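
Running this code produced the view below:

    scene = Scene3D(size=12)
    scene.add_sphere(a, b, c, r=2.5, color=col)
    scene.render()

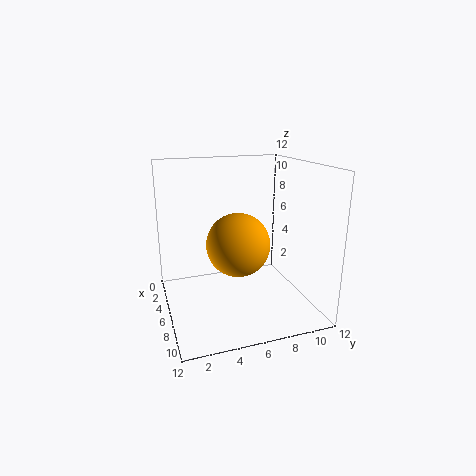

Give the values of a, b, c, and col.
a = 7.5
b = 5.5
c = 6
col = 'orange'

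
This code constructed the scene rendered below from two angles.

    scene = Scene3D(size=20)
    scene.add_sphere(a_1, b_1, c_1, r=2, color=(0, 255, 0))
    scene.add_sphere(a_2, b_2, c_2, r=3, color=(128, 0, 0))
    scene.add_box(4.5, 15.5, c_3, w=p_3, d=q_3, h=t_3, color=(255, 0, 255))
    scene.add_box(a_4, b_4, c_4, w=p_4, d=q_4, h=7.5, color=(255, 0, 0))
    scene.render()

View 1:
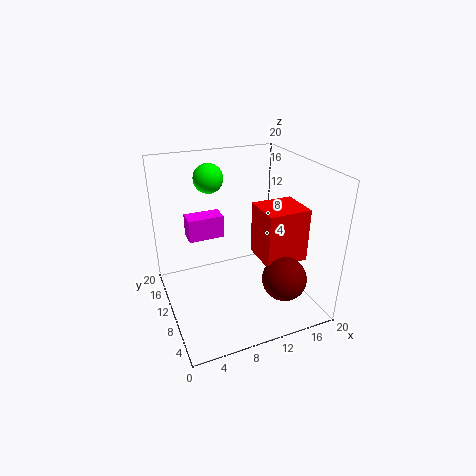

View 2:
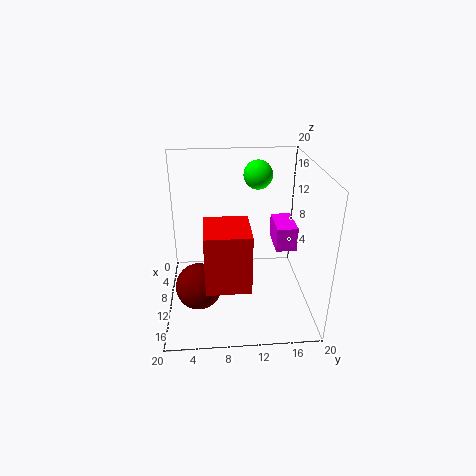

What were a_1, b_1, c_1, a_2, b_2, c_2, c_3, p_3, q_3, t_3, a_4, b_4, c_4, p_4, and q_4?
a_1 = 7
b_1 = 13
c_1 = 18
a_2 = 14.5
b_2 = 4.5
c_2 = 5.5
c_3 = 7.5
p_3 = 5.5
q_3 = 3
t_3 = 3.5
a_4 = 12.5
b_4 = 5.5
c_4 = 7
p_4 = 6
q_4 = 5.5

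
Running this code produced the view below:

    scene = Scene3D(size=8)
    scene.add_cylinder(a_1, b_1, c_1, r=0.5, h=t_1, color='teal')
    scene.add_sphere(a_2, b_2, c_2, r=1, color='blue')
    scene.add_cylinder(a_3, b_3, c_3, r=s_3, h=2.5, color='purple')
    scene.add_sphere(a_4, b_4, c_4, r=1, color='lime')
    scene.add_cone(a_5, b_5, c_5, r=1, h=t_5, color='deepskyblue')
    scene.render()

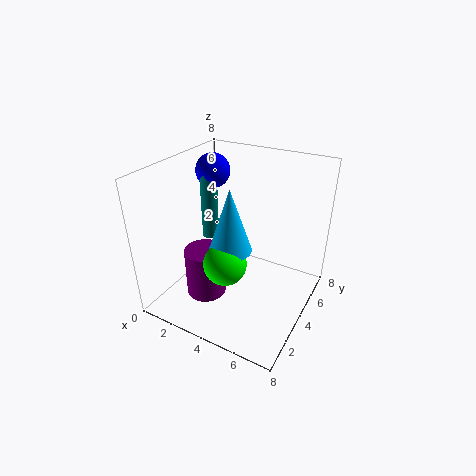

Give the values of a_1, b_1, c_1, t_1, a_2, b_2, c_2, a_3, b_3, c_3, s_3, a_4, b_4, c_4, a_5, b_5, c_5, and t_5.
a_1 = 1.5
b_1 = 5
c_1 = 3
t_1 = 4
a_2 = 1.5
b_2 = 5.5
c_2 = 7
a_3 = 3.5
b_3 = 1.5
c_3 = 2
s_3 = 1
a_4 = 5
b_4 = 1
c_4 = 4.5
a_5 = 5
b_5 = 1.5
c_5 = 5
t_5 = 3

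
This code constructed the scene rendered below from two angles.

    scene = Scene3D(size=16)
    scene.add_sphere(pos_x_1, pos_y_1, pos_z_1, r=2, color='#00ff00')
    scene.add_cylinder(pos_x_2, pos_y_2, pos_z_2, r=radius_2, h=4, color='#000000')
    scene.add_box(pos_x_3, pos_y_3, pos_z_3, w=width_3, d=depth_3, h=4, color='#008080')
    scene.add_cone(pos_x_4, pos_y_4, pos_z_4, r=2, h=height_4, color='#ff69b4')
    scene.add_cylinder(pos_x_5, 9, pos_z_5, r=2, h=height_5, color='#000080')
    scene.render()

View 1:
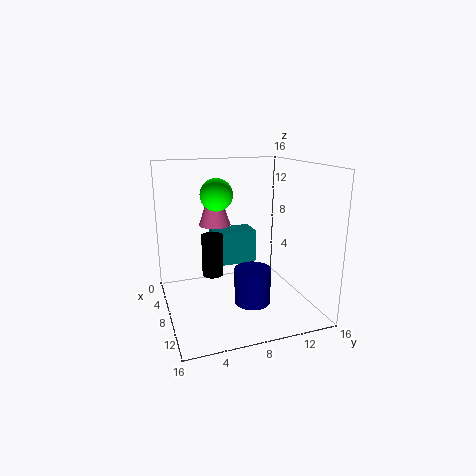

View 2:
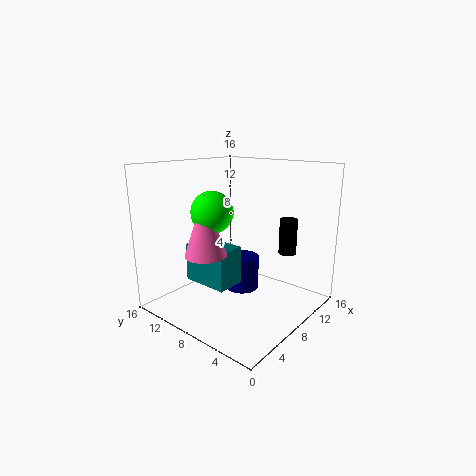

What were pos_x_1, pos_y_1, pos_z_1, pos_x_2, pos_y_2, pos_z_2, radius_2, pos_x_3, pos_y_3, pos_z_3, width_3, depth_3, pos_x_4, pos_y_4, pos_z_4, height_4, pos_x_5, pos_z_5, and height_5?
pos_x_1 = 3, pos_y_1 = 7, pos_z_1 = 12, pos_x_2 = 12, pos_y_2 = 4, pos_z_2 = 6, radius_2 = 1, pos_x_3 = 3, pos_y_3 = 6, pos_z_3 = 4, width_3 = 3, depth_3 = 5, pos_x_4 = 2, pos_y_4 = 7, pos_z_4 = 8, height_4 = 6, pos_x_5 = 10, pos_z_5 = 1, height_5 = 4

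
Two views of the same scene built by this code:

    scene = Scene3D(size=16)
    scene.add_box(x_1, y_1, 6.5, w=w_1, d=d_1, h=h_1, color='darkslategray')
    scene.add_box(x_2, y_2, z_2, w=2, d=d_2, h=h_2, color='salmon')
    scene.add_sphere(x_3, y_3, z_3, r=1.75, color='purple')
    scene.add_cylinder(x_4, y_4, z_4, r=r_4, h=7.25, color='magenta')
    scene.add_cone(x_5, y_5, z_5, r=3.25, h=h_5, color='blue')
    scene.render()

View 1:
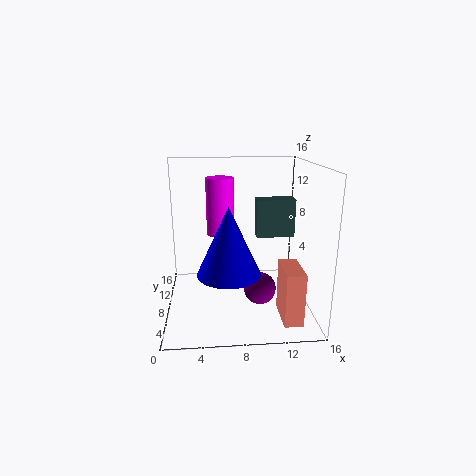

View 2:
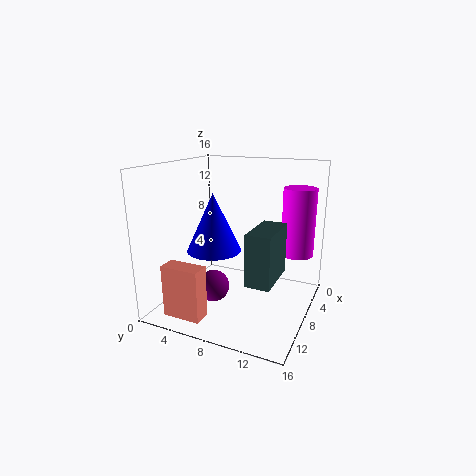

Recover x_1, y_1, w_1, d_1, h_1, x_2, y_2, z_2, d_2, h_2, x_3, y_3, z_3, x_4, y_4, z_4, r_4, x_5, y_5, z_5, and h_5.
x_1 = 10.75; y_1 = 12; w_1 = 4.75; d_1 = 2.25; h_1 = 4.75; x_2 = 12.25; y_2 = 2; z_2 = 0.25; d_2 = 4.25; h_2 = 5.75; x_3 = 10.25; y_3 = 6; z_3 = 2.75; x_4 = 6.25; y_4 = 14.25; z_4 = 6.5; r_4 = 1.75; x_5 = 6.75; y_5 = 4.25; z_5 = 5.5; h_5 = 7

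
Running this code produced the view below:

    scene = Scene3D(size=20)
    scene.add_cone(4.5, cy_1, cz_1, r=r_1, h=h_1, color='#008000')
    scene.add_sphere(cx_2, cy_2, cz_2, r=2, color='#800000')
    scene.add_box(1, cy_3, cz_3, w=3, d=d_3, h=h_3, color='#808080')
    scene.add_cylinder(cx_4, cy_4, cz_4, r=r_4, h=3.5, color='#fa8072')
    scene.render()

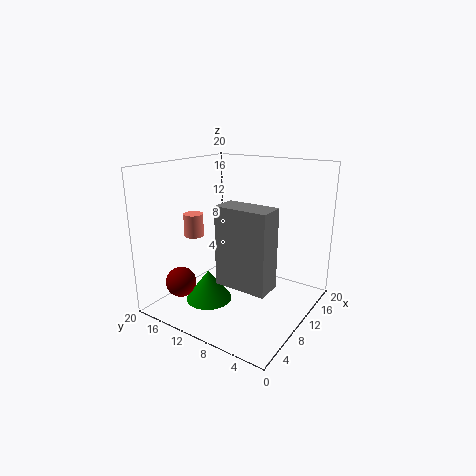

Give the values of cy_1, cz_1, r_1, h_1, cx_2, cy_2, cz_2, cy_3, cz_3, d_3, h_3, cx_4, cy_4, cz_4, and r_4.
cy_1 = 11, cz_1 = 3, r_1 = 3, h_1 = 4, cx_2 = 3, cy_2 = 14.5, cz_2 = 5, cy_3 = 1, cz_3 = 8, d_3 = 6, h_3 = 9, cx_4 = 10.5, cy_4 = 18.5, cz_4 = 8.5, r_4 = 1.5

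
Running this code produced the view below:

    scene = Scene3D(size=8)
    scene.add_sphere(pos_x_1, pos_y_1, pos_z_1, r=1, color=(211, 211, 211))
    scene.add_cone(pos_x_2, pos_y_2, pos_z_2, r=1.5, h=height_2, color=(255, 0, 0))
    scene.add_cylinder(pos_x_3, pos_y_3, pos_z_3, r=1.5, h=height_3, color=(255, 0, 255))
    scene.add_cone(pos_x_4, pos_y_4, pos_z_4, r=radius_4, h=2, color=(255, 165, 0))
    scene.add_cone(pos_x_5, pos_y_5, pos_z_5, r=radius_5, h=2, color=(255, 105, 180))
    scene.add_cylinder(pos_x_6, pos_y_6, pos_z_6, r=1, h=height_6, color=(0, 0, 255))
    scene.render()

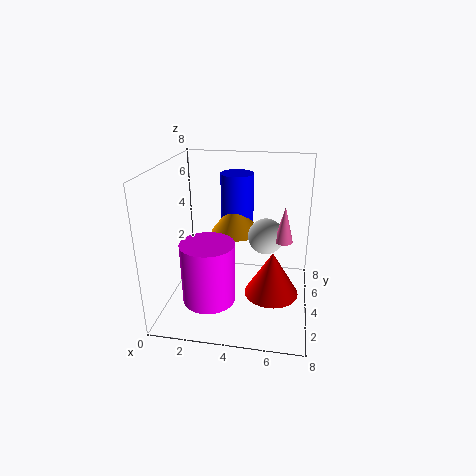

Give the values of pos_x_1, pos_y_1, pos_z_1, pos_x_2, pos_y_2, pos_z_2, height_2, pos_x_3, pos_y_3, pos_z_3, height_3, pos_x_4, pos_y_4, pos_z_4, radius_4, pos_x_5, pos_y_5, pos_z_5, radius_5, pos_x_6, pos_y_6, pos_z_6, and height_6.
pos_x_1 = 5.5, pos_y_1 = 4.5, pos_z_1 = 4, pos_x_2 = 6, pos_y_2 = 3.5, pos_z_2 = 1, height_2 = 2.5, pos_x_3 = 2.5, pos_y_3 = 3, pos_z_3 = 0.5, height_3 = 3.5, pos_x_4 = 3.5, pos_y_4 = 6, pos_z_4 = 3.5, radius_4 = 1.5, pos_x_5 = 6.5, pos_y_5 = 4, pos_z_5 = 4, radius_5 = 0.5, pos_x_6 = 3.5, pos_y_6 = 6.5, pos_z_6 = 3.5, height_6 = 3.5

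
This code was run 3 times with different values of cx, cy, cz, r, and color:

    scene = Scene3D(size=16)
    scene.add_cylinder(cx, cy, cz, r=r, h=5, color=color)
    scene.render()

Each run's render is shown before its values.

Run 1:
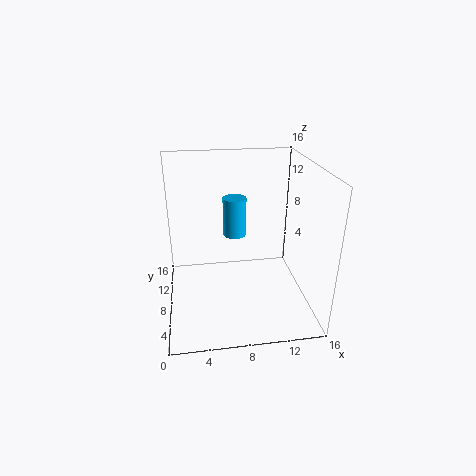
cx = 8.5, cy = 14, cz = 5.5, r = 1.5, color = 'deepskyblue'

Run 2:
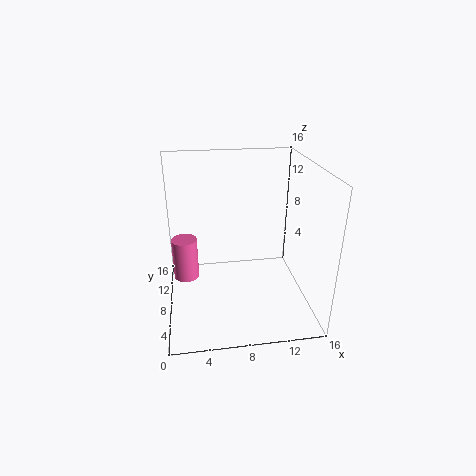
cx = 2, cy = 10.5, cz = 2, r = 1.5, color = 'hotpink'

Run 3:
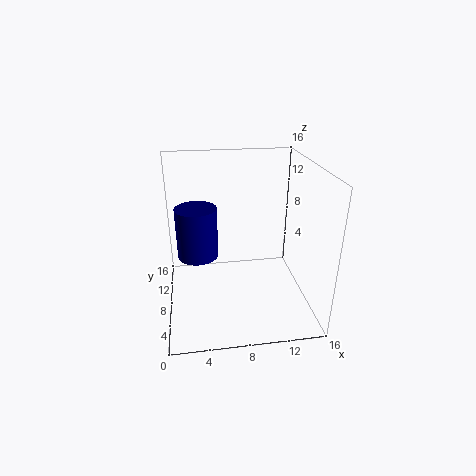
cx = 3.5, cy = 5, cz = 8, r = 2, color = 'navy'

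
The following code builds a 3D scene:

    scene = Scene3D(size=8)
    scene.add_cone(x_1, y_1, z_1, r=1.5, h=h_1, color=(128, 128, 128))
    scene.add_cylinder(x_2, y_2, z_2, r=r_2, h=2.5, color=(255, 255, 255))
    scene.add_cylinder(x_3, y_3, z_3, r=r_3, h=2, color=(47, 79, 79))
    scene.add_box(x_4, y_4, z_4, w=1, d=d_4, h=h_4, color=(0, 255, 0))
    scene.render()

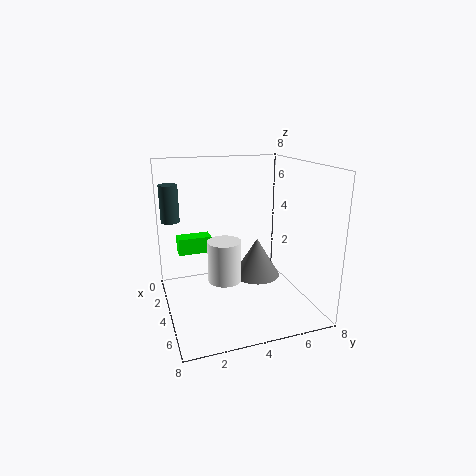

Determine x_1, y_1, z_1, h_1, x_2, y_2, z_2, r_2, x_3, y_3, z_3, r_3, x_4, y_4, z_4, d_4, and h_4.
x_1 = 2, y_1 = 6, z_1 = 0.5, h_1 = 2.5, x_2 = 3, y_2 = 3.5, z_2 = 1, r_2 = 1, x_3 = 3, y_3 = 0.5, z_3 = 5, r_3 = 0.5, x_4 = 1, y_4 = 1, z_4 = 2.5, d_4 = 2, h_4 = 1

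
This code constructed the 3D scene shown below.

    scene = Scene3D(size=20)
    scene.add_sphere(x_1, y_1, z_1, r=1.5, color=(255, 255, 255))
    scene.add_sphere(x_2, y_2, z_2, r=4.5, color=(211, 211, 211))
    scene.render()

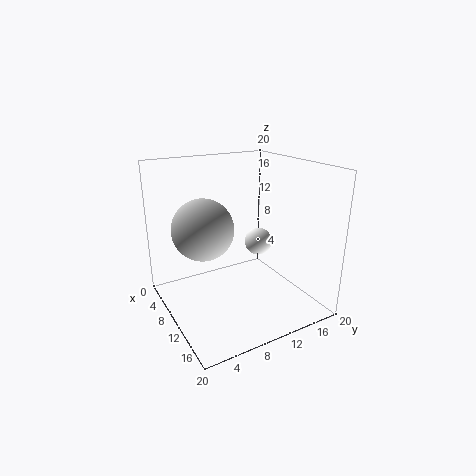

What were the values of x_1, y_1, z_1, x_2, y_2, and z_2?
x_1 = 18
y_1 = 8
z_1 = 13
x_2 = 6
y_2 = 6.5
z_2 = 10.5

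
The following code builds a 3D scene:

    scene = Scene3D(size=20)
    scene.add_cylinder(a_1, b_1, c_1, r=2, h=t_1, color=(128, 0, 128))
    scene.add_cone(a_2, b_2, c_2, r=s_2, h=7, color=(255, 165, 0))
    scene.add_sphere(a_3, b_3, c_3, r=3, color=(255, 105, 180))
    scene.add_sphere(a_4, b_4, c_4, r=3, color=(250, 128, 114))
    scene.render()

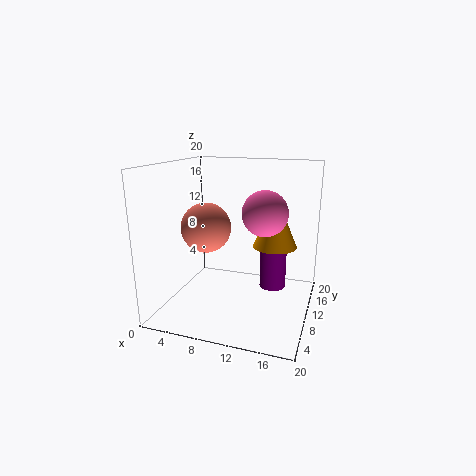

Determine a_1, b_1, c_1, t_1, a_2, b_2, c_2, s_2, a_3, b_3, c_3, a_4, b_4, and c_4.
a_1 = 14, b_1 = 15, c_1 = 1, t_1 = 10, a_2 = 15, b_2 = 11, c_2 = 9, s_2 = 3, a_3 = 14, b_3 = 9, c_3 = 14, a_4 = 8, b_4 = 4, c_4 = 13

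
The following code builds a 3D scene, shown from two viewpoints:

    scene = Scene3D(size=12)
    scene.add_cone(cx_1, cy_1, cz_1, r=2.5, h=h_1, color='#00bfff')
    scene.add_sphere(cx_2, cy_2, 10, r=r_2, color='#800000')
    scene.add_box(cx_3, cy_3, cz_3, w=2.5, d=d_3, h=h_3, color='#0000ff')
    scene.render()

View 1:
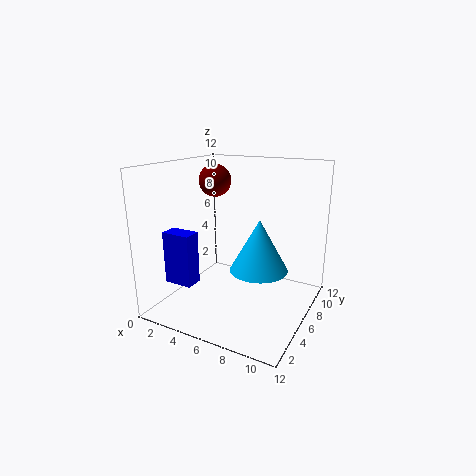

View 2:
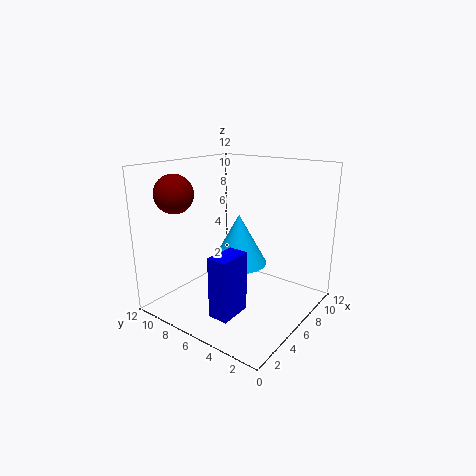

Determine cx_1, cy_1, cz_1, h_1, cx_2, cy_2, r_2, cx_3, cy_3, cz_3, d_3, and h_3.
cx_1 = 7.5, cy_1 = 7, cz_1 = 3, h_1 = 4.5, cx_2 = 2, cy_2 = 9, r_2 = 1.5, cx_3 = 0.5, cy_3 = 3, cz_3 = 2, d_3 = 1.5, h_3 = 4.5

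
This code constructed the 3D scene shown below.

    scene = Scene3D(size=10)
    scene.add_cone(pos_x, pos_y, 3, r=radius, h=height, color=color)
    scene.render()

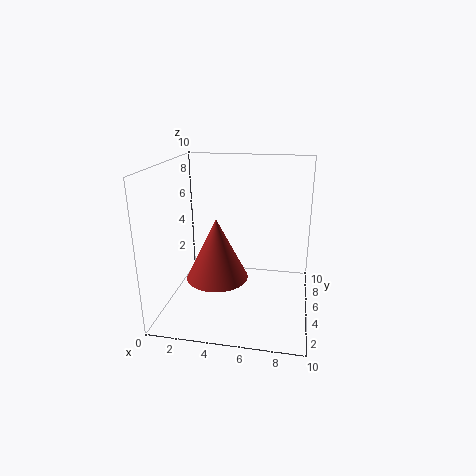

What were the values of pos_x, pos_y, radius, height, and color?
pos_x = 4; pos_y = 3; radius = 2; height = 4; color = 'brown'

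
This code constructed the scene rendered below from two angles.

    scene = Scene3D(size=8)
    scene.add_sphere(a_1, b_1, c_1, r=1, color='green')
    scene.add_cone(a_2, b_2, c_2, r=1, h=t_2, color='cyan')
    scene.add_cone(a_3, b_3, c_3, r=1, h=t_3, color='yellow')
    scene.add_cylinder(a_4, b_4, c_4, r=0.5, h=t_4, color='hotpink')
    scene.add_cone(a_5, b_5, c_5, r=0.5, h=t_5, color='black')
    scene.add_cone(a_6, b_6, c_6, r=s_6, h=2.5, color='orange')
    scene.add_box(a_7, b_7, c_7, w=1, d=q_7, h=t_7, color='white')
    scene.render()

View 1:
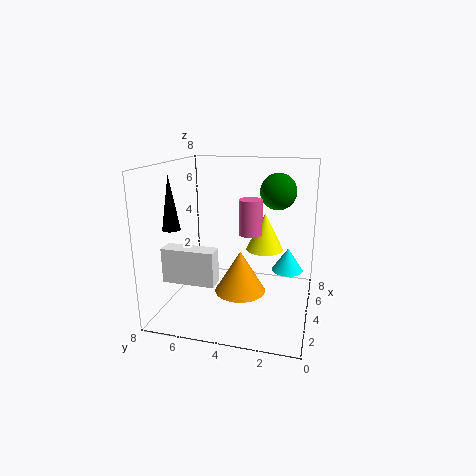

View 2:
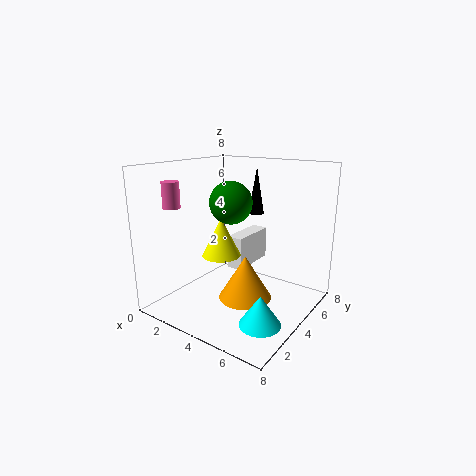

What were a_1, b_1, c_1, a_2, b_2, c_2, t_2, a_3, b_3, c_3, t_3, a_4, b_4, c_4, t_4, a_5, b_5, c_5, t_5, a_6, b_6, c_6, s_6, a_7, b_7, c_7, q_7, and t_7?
a_1 = 5
b_1 = 2
c_1 = 6.5
a_2 = 7
b_2 = 1.5
c_2 = 1
t_2 = 1.5
a_3 = 4
b_3 = 2.5
c_3 = 3.5
t_3 = 2
a_4 = 0.5
b_4 = 2.5
c_4 = 5.5
t_4 = 1.5
a_5 = 3
b_5 = 7.5
c_5 = 4.5
t_5 = 3
a_6 = 4.5
b_6 = 4
c_6 = 0.5
s_6 = 1.5
a_7 = 2.5
b_7 = 5
c_7 = 1.5
q_7 = 3
t_7 = 2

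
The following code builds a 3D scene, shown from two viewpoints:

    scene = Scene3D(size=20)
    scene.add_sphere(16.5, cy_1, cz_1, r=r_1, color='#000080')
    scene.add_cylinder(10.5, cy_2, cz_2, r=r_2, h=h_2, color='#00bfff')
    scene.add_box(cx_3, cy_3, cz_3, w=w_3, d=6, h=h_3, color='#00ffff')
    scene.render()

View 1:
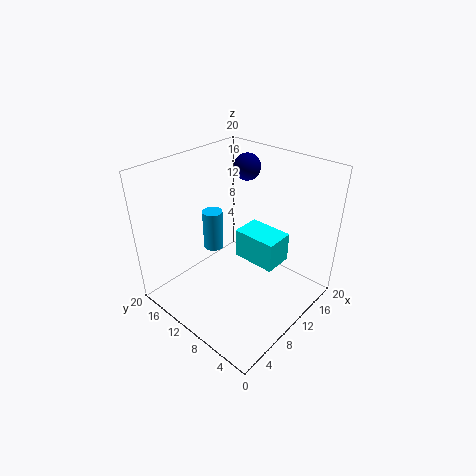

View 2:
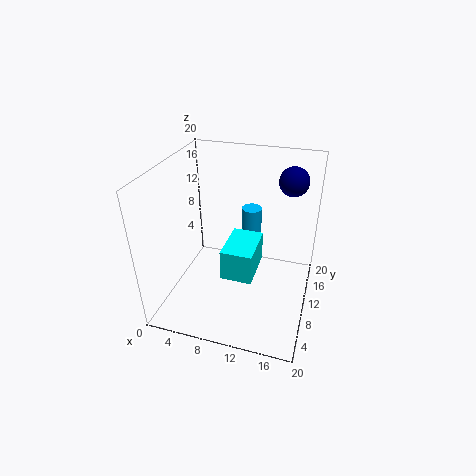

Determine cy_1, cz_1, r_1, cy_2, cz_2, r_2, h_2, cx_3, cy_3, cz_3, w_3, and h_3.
cy_1 = 14
cz_1 = 17.5
r_1 = 2
cy_2 = 15.5
cz_2 = 6
r_2 = 1.5
h_2 = 6
cx_3 = 9.5
cy_3 = 4
cz_3 = 7.5
w_3 = 4
h_3 = 4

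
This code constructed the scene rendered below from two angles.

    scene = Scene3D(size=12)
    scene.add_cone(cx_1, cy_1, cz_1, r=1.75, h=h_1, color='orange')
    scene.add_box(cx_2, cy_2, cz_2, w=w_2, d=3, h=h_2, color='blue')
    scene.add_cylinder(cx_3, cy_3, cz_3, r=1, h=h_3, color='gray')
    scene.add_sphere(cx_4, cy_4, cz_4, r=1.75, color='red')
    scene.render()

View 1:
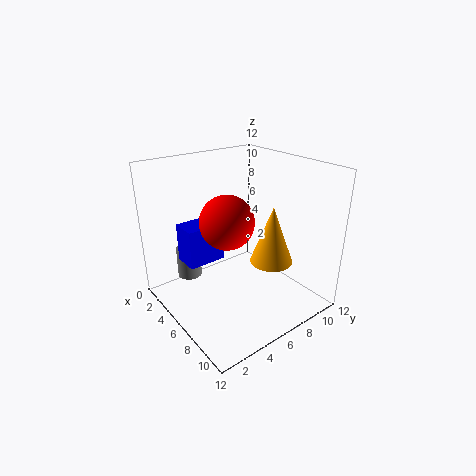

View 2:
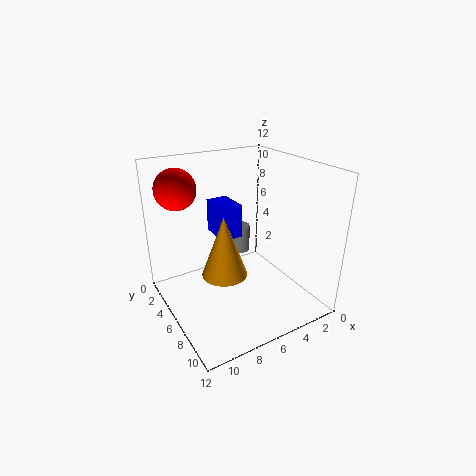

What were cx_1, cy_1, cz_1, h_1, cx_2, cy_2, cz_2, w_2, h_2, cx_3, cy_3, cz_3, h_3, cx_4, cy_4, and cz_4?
cx_1 = 8.25; cy_1 = 7.75; cz_1 = 4.25; h_1 = 4.75; cx_2 = 4.5; cy_2 = 1.25; cz_2 = 5; w_2 = 2; h_2 = 3; cx_3 = 3.75; cy_3 = 2.5; cz_3 = 2.75; h_3 = 2.5; cx_4 = 9.75; cy_4 = 2.25; cz_4 = 9.75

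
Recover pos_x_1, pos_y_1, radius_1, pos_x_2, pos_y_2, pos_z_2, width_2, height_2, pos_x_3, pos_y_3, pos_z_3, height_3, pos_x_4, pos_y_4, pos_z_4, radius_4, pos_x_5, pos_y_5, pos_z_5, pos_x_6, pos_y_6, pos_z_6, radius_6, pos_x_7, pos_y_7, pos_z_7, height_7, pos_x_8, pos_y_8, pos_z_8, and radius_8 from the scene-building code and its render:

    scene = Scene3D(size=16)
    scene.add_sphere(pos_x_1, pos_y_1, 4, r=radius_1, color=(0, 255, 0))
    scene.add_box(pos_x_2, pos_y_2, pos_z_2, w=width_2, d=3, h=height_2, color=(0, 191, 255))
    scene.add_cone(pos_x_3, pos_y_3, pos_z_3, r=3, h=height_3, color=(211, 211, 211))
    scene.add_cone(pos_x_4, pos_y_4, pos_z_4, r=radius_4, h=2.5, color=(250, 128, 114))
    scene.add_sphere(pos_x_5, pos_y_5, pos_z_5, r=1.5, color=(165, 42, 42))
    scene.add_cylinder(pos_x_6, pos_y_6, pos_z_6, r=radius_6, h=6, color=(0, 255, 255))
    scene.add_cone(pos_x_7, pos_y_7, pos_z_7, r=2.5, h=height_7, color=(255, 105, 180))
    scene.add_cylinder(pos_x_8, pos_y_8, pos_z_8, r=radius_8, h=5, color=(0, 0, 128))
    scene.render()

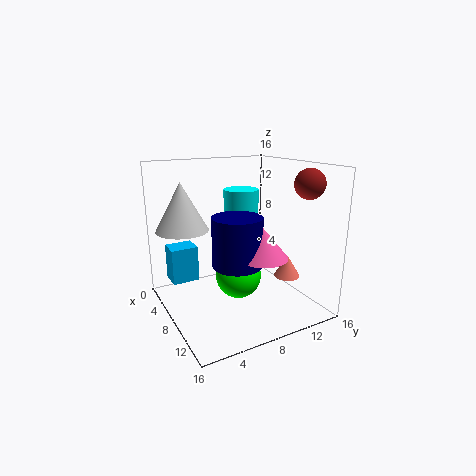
pos_x_1 = 9
pos_y_1 = 7.5
radius_1 = 2.5
pos_x_2 = 3.5
pos_y_2 = 1
pos_z_2 = 3
width_2 = 2.5
height_2 = 4
pos_x_3 = 4
pos_y_3 = 3
pos_z_3 = 8.5
height_3 = 5.5
pos_x_4 = 10
pos_y_4 = 13.5
pos_z_4 = 3
radius_4 = 1.5
pos_x_5 = 14
pos_y_5 = 12.5
pos_z_5 = 14.5
pos_x_6 = 6
pos_y_6 = 9.5
pos_z_6 = 7
radius_6 = 2
pos_x_7 = 13
pos_y_7 = 8
pos_z_7 = 7.5
height_7 = 3
pos_x_8 = 11.5
pos_y_8 = 6
pos_z_8 = 6.5
radius_8 = 2.5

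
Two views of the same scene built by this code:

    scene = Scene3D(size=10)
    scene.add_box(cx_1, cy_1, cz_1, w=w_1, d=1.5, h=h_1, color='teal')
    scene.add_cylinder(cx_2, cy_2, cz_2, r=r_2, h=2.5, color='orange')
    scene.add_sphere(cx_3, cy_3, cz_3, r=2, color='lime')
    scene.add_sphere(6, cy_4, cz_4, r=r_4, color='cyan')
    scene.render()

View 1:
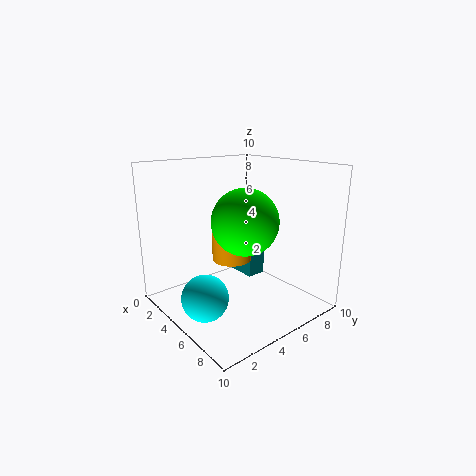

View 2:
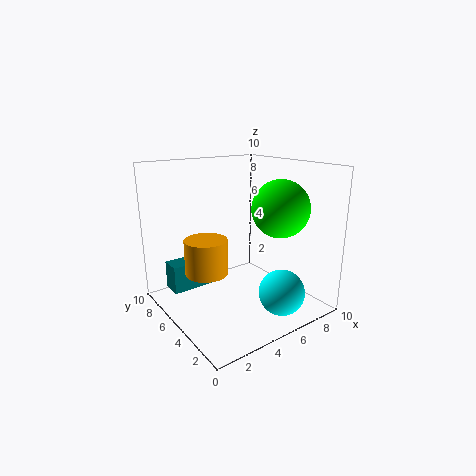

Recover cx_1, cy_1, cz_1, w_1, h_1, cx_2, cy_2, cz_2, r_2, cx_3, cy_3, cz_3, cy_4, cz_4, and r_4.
cx_1 = 1; cy_1 = 7; cz_1 = 1; w_1 = 3; h_1 = 2; cx_2 = 3; cy_2 = 6; cz_2 = 2.5; r_2 = 1.5; cx_3 = 7.5; cy_3 = 3.5; cz_3 = 7; cy_4 = 1.5; cz_4 = 2; r_4 = 1.5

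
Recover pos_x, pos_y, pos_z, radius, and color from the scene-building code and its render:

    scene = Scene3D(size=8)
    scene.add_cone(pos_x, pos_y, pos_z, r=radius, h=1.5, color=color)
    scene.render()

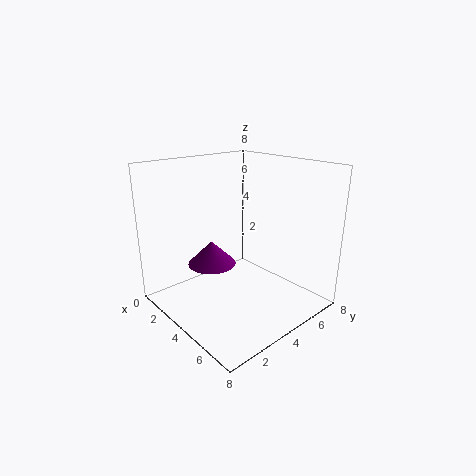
pos_x = 1.5
pos_y = 4
pos_z = 1.5
radius = 1.5
color = 'purple'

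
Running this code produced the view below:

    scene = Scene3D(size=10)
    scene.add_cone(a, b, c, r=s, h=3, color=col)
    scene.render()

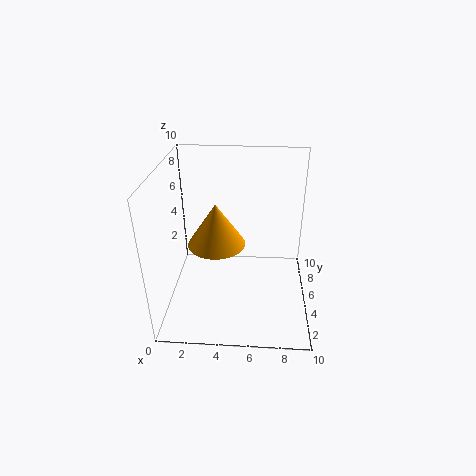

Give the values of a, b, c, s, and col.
a = 3.5; b = 5; c = 4.5; s = 2; col = 'orange'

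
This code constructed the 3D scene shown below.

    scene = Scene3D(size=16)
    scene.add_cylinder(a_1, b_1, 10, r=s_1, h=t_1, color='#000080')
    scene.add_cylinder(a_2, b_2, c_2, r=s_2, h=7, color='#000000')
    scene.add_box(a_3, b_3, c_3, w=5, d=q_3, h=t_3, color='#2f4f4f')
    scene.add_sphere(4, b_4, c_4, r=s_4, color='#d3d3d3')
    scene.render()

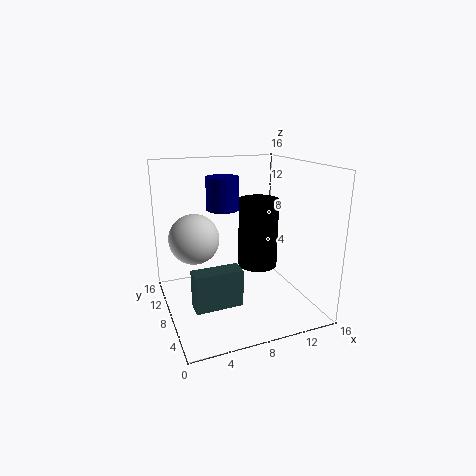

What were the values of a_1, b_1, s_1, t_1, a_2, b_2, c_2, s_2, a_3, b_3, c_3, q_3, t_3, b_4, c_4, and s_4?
a_1 = 8; b_1 = 13; s_1 = 2; t_1 = 4; a_2 = 9; b_2 = 5; c_2 = 6; s_2 = 2; a_3 = 2; b_3 = 4; c_3 = 2; q_3 = 2; t_3 = 4; b_4 = 12; c_4 = 7; s_4 = 3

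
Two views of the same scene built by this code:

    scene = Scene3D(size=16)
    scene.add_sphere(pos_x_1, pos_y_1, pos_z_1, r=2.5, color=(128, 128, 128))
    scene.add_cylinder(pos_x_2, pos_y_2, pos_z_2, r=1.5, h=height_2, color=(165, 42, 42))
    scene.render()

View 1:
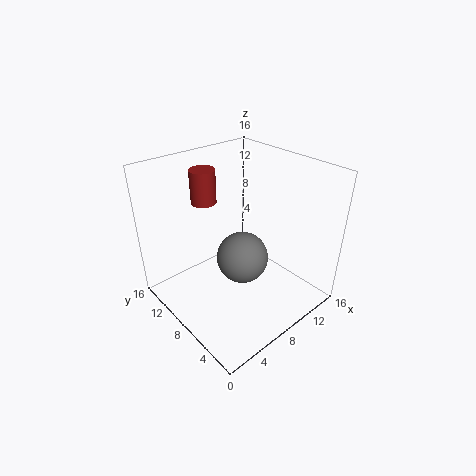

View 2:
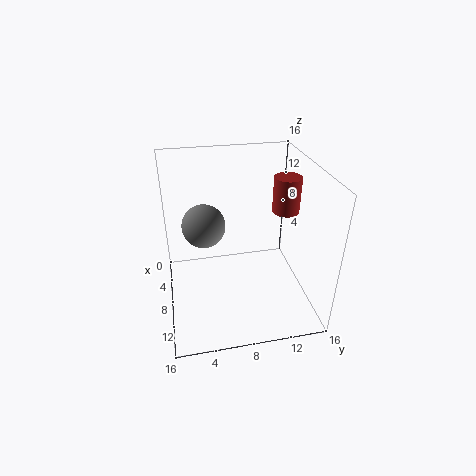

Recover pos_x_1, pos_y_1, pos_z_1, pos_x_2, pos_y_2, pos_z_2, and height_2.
pos_x_1 = 5.5
pos_y_1 = 4.5
pos_z_1 = 8.5
pos_x_2 = 7.5
pos_y_2 = 13.5
pos_z_2 = 10.5
height_2 = 4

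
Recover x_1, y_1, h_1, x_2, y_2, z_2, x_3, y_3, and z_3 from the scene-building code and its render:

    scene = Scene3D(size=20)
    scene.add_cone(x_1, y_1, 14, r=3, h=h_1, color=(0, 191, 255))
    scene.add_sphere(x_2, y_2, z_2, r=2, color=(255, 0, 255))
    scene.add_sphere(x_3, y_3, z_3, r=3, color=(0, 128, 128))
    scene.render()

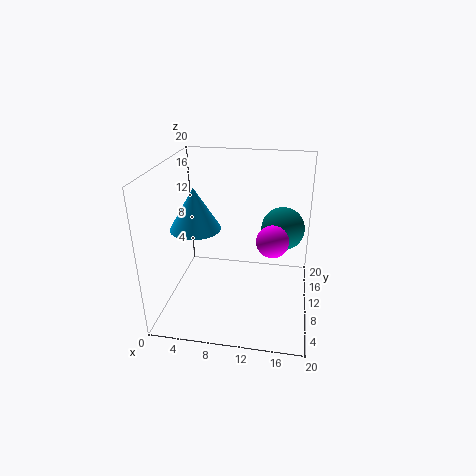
x_1 = 6, y_1 = 4, h_1 = 5, x_2 = 15, y_2 = 6, z_2 = 12, x_3 = 16, y_3 = 12, z_3 = 11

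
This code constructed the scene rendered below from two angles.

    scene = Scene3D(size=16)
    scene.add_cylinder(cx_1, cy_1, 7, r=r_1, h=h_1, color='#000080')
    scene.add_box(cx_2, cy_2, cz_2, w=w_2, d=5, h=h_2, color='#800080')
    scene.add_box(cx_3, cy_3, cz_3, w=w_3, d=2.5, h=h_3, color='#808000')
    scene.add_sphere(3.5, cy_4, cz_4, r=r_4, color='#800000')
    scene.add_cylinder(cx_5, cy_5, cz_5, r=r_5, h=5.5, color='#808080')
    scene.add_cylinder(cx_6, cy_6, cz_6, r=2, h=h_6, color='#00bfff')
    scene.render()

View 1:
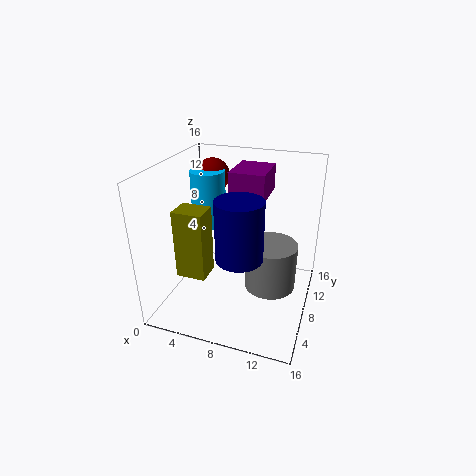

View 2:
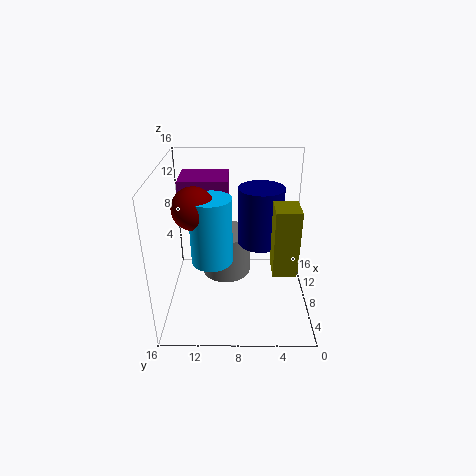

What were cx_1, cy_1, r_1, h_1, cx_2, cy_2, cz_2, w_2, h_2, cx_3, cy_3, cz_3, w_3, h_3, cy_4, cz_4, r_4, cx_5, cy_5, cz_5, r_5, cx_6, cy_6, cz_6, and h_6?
cx_1 = 9, cy_1 = 5.5, r_1 = 2.5, h_1 = 6.5, cx_2 = 6.5, cy_2 = 9, cz_2 = 12, w_2 = 4, h_2 = 3, cx_3 = 3.5, cy_3 = 2, cz_3 = 6, w_3 = 3, h_3 = 7, cy_4 = 12, cz_4 = 13.5, r_4 = 2, cx_5 = 11.5, cy_5 = 9.5, cz_5 = 1.5, r_5 = 3, cx_6 = 3.5, cy_6 = 10.5, cz_6 = 8, h_6 = 6.5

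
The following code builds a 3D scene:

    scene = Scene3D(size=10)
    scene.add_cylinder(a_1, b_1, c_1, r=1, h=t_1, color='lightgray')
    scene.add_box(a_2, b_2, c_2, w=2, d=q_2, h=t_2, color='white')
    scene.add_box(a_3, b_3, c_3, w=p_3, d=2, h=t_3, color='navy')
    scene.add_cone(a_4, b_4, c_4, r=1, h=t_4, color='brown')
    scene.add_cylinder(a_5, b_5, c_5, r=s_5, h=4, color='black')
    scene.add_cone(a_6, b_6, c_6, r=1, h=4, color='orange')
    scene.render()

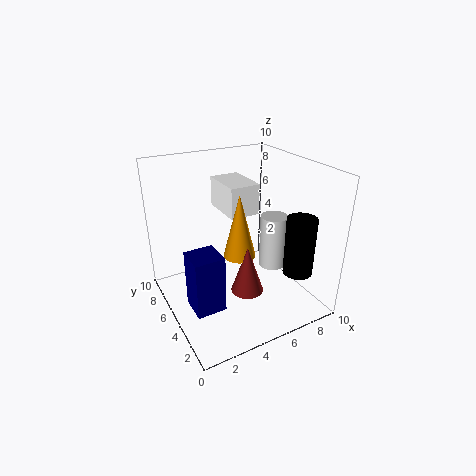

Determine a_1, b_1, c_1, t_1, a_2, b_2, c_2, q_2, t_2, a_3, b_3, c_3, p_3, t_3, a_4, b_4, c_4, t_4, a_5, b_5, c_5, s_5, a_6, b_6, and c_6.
a_1 = 8, b_1 = 5, c_1 = 2, t_1 = 4, a_2 = 4, b_2 = 4, c_2 = 7, q_2 = 3, t_2 = 2, a_3 = 1, b_3 = 3, c_3 = 1, p_3 = 2, t_3 = 4, a_4 = 4, b_4 = 2, c_4 = 3, t_4 = 3, a_5 = 8, b_5 = 2, c_5 = 3, s_5 = 1, a_6 = 4, b_6 = 3, c_6 = 5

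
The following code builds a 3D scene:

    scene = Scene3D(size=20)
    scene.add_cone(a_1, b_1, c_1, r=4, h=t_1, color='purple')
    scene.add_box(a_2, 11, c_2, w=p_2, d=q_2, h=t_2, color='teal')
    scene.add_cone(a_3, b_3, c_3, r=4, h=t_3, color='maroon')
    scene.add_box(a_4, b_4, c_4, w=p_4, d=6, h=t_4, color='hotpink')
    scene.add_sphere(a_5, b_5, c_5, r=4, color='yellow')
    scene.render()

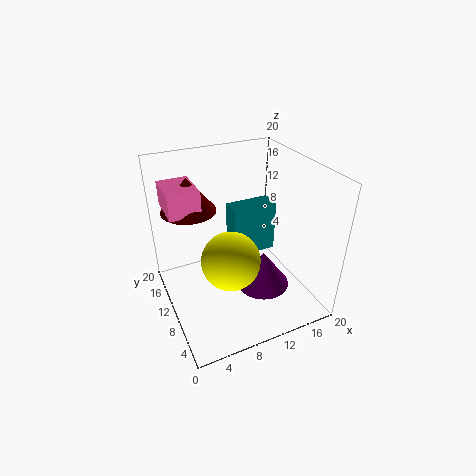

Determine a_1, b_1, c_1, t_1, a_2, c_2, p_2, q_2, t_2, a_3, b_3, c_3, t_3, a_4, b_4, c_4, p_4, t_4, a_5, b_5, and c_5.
a_1 = 14, b_1 = 9.5, c_1 = 1, t_1 = 5.5, a_2 = 10, c_2 = 6, p_2 = 6.5, q_2 = 3, t_2 = 7.5, a_3 = 5, b_3 = 16, c_3 = 12.5, t_3 = 5, a_4 = 1.5, b_4 = 13, c_4 = 13, p_4 = 4.5, t_4 = 3.5, a_5 = 8, b_5 = 8, c_5 = 8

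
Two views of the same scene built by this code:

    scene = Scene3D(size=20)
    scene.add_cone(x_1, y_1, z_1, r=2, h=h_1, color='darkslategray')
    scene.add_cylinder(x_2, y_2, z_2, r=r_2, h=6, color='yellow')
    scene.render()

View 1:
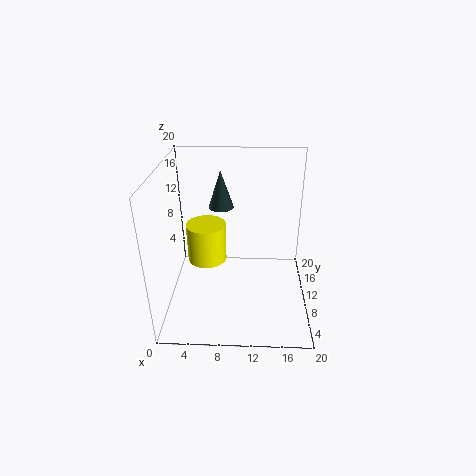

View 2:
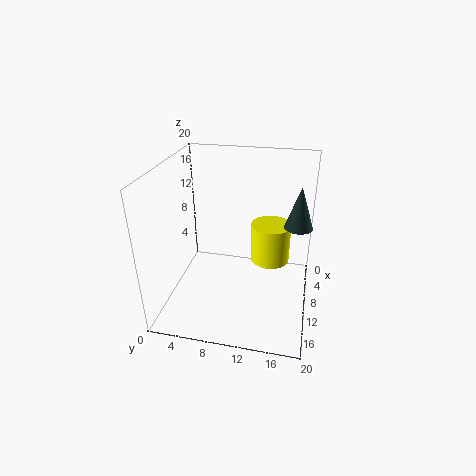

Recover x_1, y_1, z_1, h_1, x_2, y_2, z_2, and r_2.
x_1 = 7
y_1 = 18
z_1 = 11
h_1 = 6
x_2 = 5
y_2 = 14
z_2 = 4
r_2 = 3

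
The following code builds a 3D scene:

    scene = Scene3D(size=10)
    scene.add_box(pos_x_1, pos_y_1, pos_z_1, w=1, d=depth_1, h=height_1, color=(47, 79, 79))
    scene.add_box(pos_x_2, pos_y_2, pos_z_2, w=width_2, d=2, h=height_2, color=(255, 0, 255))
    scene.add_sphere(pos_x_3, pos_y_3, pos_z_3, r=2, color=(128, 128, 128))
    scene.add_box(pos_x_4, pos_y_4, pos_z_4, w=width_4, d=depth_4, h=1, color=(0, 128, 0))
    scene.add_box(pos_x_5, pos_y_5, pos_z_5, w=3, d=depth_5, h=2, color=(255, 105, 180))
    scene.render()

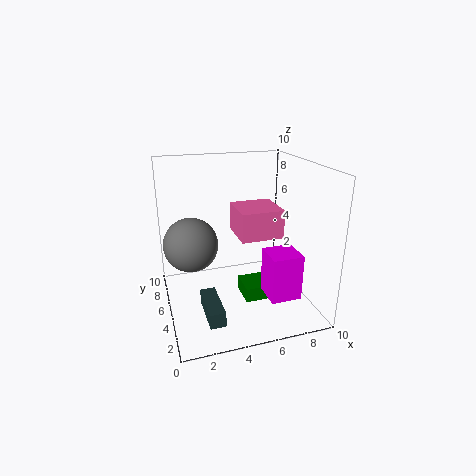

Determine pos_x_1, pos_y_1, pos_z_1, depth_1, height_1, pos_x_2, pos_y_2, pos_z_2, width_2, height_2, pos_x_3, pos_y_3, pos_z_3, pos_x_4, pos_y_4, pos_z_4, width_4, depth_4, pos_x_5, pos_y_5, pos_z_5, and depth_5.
pos_x_1 = 2
pos_y_1 = 1
pos_z_1 = 1
depth_1 = 3
height_1 = 1
pos_x_2 = 6
pos_y_2 = 1
pos_z_2 = 2
width_2 = 2
height_2 = 3
pos_x_3 = 2
pos_y_3 = 7
pos_z_3 = 4
pos_x_4 = 5
pos_y_4 = 3
pos_z_4 = 1
width_4 = 2
depth_4 = 2
pos_x_5 = 5
pos_y_5 = 4
pos_z_5 = 5
depth_5 = 3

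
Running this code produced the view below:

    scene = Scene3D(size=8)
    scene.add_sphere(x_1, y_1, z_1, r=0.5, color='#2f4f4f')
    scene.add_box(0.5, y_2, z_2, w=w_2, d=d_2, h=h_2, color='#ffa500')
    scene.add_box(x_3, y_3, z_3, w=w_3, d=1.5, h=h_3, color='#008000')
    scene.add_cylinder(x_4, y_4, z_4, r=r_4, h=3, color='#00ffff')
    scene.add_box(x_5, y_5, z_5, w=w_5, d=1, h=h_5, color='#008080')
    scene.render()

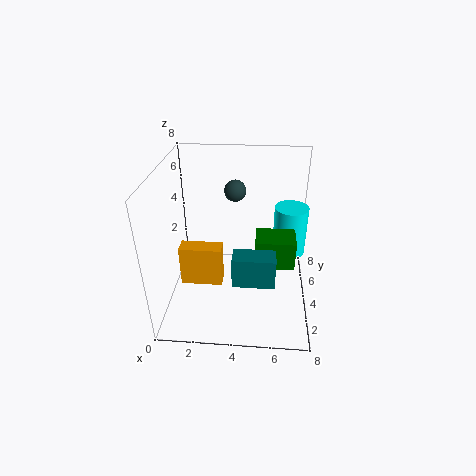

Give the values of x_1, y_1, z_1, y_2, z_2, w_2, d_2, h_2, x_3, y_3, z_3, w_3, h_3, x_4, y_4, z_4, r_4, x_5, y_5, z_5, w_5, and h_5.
x_1 = 4; y_1 = 2.5; z_1 = 7.5; y_2 = 4; z_2 = 0.5; w_2 = 2.5; d_2 = 1; h_2 = 2.5; x_3 = 5; y_3 = 2; z_3 = 3.5; w_3 = 2; h_3 = 1.5; x_4 = 7; y_4 = 6; z_4 = 2; r_4 = 1; x_5 = 4; y_5 = 0.5; z_5 = 3.5; w_5 = 2; h_5 = 1.5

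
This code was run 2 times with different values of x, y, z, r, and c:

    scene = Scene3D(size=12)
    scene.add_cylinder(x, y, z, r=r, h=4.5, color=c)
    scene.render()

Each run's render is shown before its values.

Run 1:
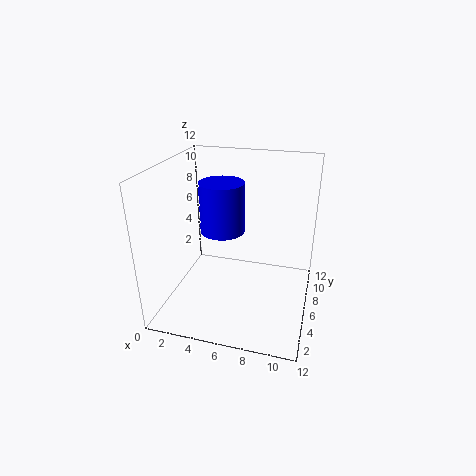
x = 4, y = 8, z = 5.5, r = 2, c = 'blue'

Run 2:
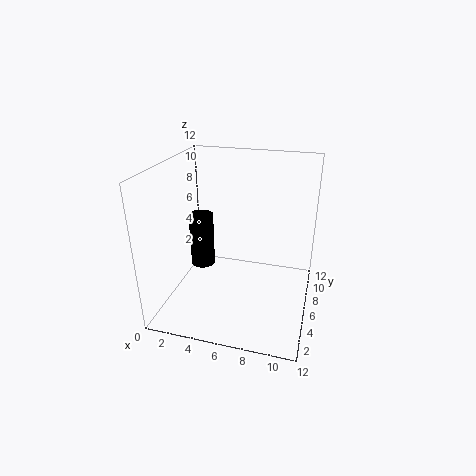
x = 3, y = 5.5, z = 3.5, r = 1, c = 'black'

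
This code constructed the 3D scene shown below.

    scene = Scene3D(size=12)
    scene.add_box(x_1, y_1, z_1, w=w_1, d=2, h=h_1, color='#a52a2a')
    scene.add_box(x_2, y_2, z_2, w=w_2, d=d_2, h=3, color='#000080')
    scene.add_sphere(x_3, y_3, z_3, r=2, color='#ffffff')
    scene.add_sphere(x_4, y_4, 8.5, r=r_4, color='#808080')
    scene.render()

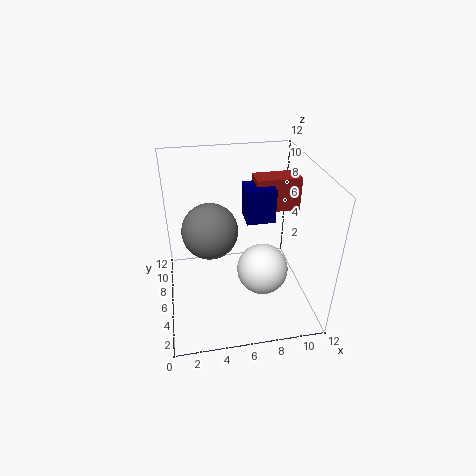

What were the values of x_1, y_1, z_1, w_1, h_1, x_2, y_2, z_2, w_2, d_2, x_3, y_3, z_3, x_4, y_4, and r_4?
x_1 = 8; y_1 = 8; z_1 = 7; w_1 = 4; h_1 = 3; x_2 = 7; y_2 = 7; z_2 = 6.5; w_2 = 2.5; d_2 = 2.5; x_3 = 7.5; y_3 = 3.5; z_3 = 4.5; x_4 = 3.5; y_4 = 3.5; r_4 = 2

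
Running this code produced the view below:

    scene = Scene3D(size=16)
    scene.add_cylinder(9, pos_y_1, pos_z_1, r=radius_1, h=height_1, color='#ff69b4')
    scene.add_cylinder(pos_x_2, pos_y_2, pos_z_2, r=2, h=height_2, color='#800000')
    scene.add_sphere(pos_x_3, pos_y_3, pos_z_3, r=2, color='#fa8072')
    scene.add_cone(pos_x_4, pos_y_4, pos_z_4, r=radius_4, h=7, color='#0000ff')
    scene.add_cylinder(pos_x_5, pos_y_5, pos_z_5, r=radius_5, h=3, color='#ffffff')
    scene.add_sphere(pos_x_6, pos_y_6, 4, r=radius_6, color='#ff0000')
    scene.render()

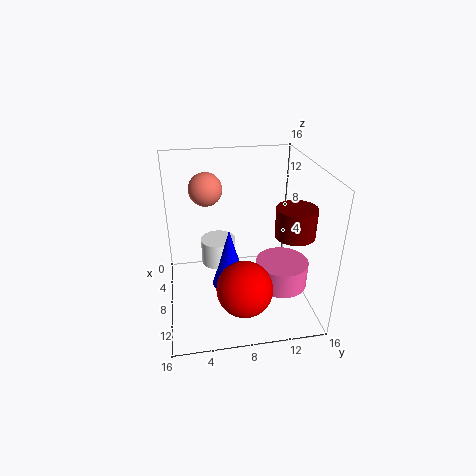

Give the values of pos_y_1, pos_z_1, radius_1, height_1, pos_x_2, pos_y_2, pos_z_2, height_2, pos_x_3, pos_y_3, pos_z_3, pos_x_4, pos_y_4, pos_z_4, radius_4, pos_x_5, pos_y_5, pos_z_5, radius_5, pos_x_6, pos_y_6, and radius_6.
pos_y_1 = 13, pos_z_1 = 2, radius_1 = 3, height_1 = 3, pos_x_2 = 12, pos_y_2 = 13, pos_z_2 = 10, height_2 = 3, pos_x_3 = 3, pos_y_3 = 5, pos_z_3 = 12, pos_x_4 = 8, pos_y_4 = 7, pos_z_4 = 2, radius_4 = 2, pos_x_5 = 6, pos_y_5 = 6, pos_z_5 = 4, radius_5 = 2, pos_x_6 = 12, pos_y_6 = 8, radius_6 = 3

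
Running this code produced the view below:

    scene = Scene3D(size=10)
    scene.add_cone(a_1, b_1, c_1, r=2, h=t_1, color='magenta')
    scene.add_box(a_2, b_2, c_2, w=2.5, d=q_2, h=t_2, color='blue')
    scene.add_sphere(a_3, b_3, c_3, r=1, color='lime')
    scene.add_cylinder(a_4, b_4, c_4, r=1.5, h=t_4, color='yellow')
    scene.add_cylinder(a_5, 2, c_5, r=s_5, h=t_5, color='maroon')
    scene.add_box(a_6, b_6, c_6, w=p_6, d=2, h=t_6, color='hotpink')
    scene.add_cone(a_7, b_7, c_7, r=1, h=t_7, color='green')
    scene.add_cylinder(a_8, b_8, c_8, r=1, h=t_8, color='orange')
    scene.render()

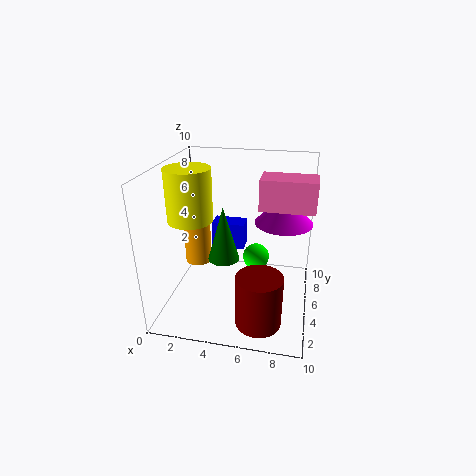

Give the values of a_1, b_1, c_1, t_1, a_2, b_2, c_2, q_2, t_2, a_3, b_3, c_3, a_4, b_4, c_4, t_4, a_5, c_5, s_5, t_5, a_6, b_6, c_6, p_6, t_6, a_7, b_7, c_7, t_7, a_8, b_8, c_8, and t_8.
a_1 = 8, b_1 = 6, c_1 = 6, t_1 = 2, a_2 = 2.5, b_2 = 7, c_2 = 3, q_2 = 1.5, t_2 = 2, a_3 = 6, b_3 = 7, c_3 = 2.5, a_4 = 2, b_4 = 4, c_4 = 6.5, t_4 = 3.5, a_5 = 7, c_5 = 0.5, s_5 = 1.5, t_5 = 3.5, a_6 = 6.5, b_6 = 4, c_6 = 7.5, p_6 = 3.5, t_6 = 2, a_7 = 4.5, b_7 = 3, c_7 = 4.5, t_7 = 3.5, a_8 = 1.5, b_8 = 6.5, c_8 = 2, t_8 = 4.5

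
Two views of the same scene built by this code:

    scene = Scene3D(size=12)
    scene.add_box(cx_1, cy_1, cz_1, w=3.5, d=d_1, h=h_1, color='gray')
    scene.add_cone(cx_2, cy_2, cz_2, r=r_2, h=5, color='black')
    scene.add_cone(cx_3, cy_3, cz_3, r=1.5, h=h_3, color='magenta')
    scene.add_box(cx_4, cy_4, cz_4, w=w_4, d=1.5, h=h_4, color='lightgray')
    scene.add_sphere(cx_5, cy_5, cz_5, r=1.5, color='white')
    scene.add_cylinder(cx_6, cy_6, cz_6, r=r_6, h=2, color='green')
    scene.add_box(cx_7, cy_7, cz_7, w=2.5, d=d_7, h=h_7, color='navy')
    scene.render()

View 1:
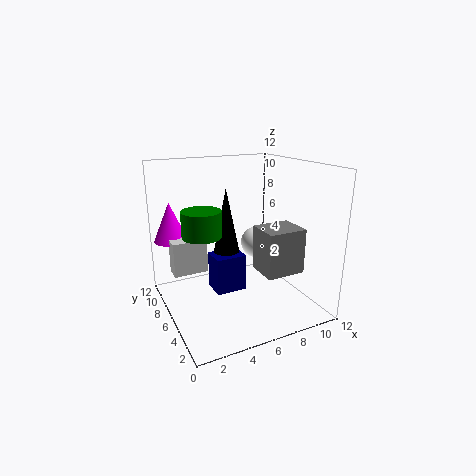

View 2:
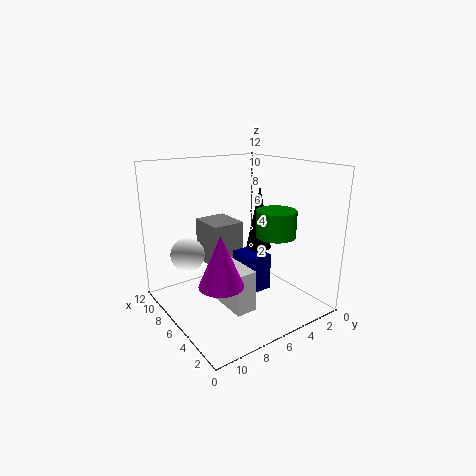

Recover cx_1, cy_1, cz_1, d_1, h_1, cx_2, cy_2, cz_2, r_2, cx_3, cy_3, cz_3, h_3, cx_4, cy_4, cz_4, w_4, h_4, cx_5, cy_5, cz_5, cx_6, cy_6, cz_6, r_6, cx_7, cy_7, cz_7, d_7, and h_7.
cx_1 = 8
cy_1 = 4
cz_1 = 2.5
d_1 = 3
h_1 = 4
cx_2 = 4.5
cy_2 = 5
cz_2 = 5.5
r_2 = 1
cx_3 = 1.5
cy_3 = 10.5
cz_3 = 5
h_3 = 3.5
cx_4 = 1
cy_4 = 8
cz_4 = 2.5
w_4 = 3
h_4 = 3
cx_5 = 9.5
cy_5 = 9
cz_5 = 4
cx_6 = 2.5
cy_6 = 5
cz_6 = 7
r_6 = 1.5
cx_7 = 3.5
cy_7 = 4.5
cz_7 = 2
d_7 = 2
h_7 = 3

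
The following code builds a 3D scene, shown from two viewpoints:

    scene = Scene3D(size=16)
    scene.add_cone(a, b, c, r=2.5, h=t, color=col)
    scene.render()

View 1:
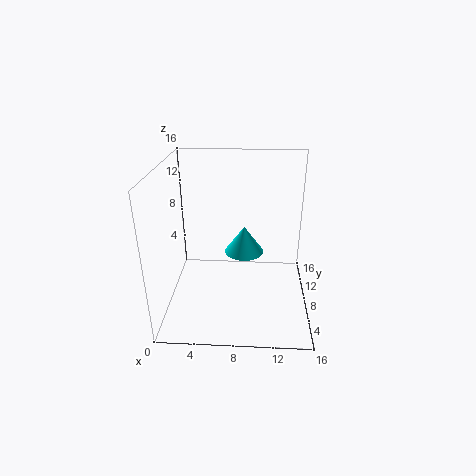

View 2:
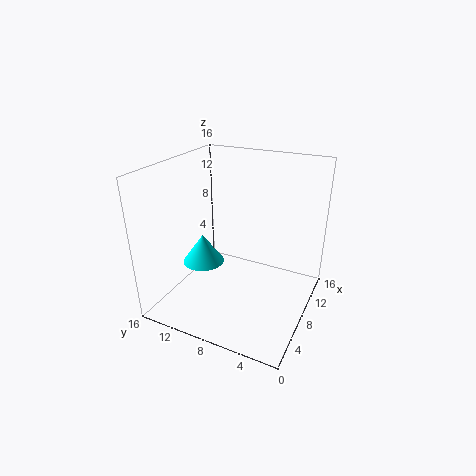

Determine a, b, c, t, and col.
a = 8.5, b = 13, c = 3.5, t = 3.5, col = 'cyan'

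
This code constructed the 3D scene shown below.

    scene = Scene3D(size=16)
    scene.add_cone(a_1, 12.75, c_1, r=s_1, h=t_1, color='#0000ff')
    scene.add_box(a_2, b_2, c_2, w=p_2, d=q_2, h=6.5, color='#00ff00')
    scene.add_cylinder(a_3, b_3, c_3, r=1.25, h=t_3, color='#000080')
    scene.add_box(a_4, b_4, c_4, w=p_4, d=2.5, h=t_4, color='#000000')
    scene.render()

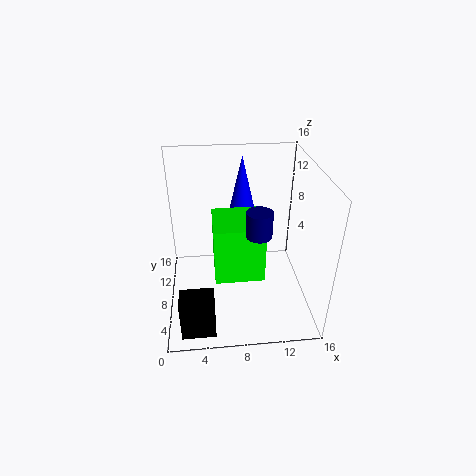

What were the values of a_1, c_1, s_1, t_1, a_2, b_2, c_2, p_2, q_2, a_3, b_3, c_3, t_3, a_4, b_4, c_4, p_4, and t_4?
a_1 = 9, c_1 = 9.25, s_1 = 1.5, t_1 = 6.5, a_2 = 5.25, b_2 = 5.5, c_2 = 3.75, p_2 = 5.5, q_2 = 5.5, a_3 = 9.5, b_3 = 3.5, c_3 = 11, t_3 = 2.5, a_4 = 1.5, b_4 = 0.75, c_4 = 0.75, p_4 = 3.5, t_4 = 4.5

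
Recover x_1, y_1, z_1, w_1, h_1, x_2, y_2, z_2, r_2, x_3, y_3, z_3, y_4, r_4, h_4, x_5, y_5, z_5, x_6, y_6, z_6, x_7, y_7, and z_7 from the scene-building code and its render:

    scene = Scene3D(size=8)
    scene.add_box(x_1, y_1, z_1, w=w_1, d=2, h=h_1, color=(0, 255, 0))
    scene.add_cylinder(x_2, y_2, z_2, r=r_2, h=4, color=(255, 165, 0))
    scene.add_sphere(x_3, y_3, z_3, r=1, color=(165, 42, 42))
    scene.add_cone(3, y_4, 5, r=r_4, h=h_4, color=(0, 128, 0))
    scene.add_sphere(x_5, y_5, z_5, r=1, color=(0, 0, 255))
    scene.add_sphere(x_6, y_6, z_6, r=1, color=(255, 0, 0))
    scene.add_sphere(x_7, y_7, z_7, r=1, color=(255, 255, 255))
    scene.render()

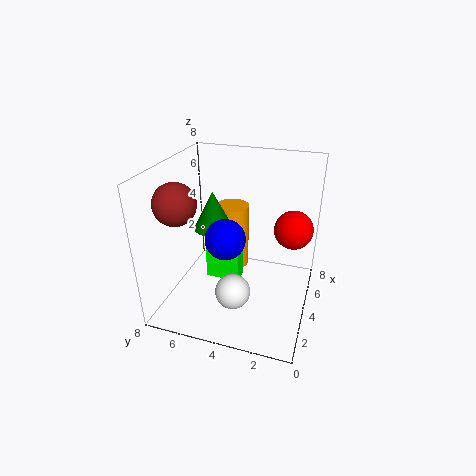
x_1 = 4
y_1 = 4
z_1 = 1
w_1 = 1
h_1 = 2
x_2 = 6
y_2 = 5
z_2 = 1
r_2 = 1
x_3 = 1
y_3 = 6
z_3 = 7
y_4 = 5
r_4 = 1
h_4 = 2
x_5 = 2
y_5 = 4
z_5 = 5
x_6 = 4
y_6 = 1
z_6 = 5
x_7 = 3
y_7 = 4
z_7 = 1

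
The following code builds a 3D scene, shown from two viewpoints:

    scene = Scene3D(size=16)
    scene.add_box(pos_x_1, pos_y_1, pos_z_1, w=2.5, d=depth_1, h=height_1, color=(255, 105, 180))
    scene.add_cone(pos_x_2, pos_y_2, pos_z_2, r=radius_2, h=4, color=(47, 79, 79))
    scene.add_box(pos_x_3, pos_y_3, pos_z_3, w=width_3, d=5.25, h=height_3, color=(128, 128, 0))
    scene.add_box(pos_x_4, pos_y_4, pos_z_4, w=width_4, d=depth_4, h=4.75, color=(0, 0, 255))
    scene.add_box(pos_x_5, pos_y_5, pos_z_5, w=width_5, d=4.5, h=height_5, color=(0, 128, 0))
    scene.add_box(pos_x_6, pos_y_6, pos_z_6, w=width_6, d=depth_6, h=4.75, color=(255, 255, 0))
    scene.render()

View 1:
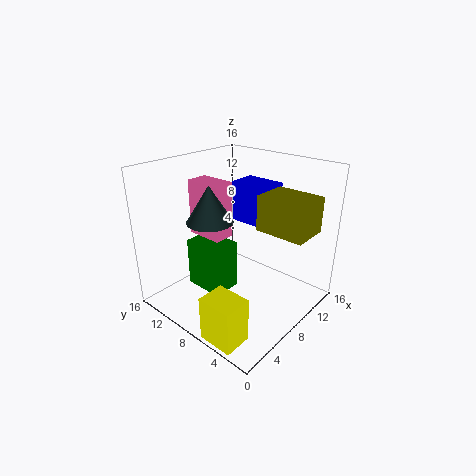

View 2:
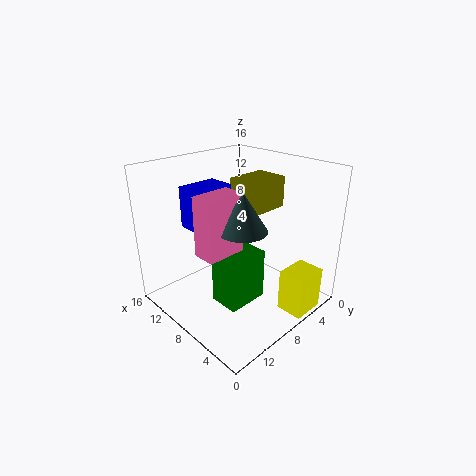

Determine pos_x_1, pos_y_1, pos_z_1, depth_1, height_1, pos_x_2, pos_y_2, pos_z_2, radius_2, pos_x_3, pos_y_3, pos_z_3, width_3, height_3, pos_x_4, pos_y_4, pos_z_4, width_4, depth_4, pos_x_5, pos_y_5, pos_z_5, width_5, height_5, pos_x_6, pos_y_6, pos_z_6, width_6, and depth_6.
pos_x_1 = 6
pos_y_1 = 9.25
pos_z_1 = 7.75
depth_1 = 4.25
height_1 = 6.25
pos_x_2 = 5.5
pos_y_2 = 9.75
pos_z_2 = 10.25
radius_2 = 2.5
pos_x_3 = 8
pos_y_3 = 0.25
pos_z_3 = 9.75
width_3 = 4
height_3 = 3.75
pos_x_4 = 10.75
pos_y_4 = 6.5
pos_z_4 = 8.5
width_4 = 3.25
depth_4 = 4.75
pos_x_5 = 4.25
pos_y_5 = 7.75
pos_z_5 = 2.25
width_5 = 3.25
height_5 = 5.5
pos_x_6 = 0.25
pos_y_6 = 2.5
pos_z_6 = 0.25
width_6 = 3
depth_6 = 3.75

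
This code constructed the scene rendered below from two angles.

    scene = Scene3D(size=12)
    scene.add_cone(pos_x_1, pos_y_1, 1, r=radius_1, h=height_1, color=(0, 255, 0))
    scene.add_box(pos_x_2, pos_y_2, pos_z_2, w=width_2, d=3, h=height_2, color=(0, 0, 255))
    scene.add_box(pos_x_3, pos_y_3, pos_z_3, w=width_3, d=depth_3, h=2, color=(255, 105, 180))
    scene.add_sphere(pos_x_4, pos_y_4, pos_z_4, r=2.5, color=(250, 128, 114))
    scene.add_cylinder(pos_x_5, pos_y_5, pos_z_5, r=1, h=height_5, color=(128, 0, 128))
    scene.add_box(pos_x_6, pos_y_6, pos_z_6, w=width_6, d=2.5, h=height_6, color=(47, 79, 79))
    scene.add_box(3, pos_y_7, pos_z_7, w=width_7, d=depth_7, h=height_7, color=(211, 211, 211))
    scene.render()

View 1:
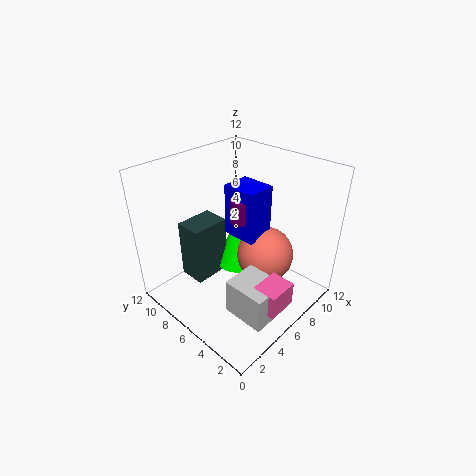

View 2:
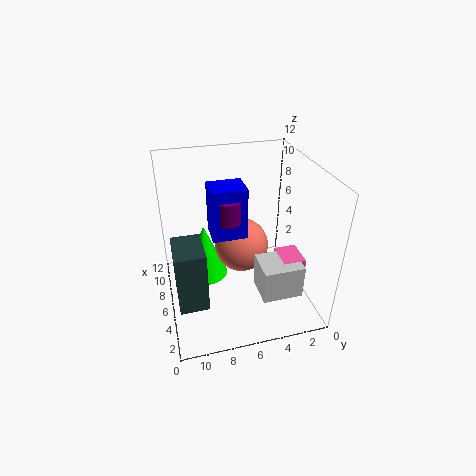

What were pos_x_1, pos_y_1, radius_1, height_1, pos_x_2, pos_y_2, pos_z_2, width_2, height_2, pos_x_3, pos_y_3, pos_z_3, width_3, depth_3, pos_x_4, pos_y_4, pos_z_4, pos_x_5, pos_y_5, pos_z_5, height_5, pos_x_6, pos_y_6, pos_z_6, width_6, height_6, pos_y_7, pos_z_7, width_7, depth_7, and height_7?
pos_x_1 = 8.5
pos_y_1 = 8.5
radius_1 = 2
height_1 = 5
pos_x_2 = 6.5
pos_y_2 = 5
pos_z_2 = 5.5
width_2 = 2.5
height_2 = 4.5
pos_x_3 = 4
pos_y_3 = 0.5
pos_z_3 = 2
width_3 = 2.5
depth_3 = 2
pos_x_4 = 8.5
pos_y_4 = 5
pos_z_4 = 3.5
pos_x_5 = 7
pos_y_5 = 6.5
pos_z_5 = 7
height_5 = 2
pos_x_6 = 4
pos_y_6 = 9
pos_z_6 = 0.5
width_6 = 3.5
height_6 = 5.5
pos_y_7 = 1
pos_z_7 = 1
width_7 = 3
depth_7 = 3.5
height_7 = 3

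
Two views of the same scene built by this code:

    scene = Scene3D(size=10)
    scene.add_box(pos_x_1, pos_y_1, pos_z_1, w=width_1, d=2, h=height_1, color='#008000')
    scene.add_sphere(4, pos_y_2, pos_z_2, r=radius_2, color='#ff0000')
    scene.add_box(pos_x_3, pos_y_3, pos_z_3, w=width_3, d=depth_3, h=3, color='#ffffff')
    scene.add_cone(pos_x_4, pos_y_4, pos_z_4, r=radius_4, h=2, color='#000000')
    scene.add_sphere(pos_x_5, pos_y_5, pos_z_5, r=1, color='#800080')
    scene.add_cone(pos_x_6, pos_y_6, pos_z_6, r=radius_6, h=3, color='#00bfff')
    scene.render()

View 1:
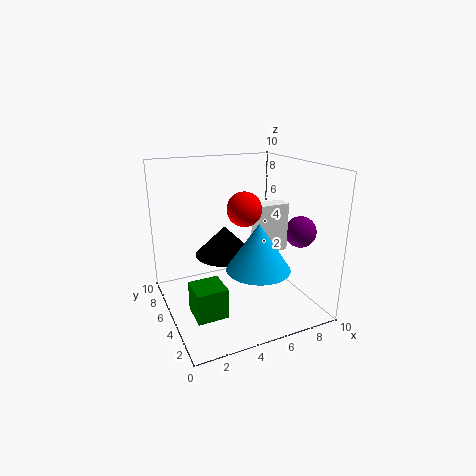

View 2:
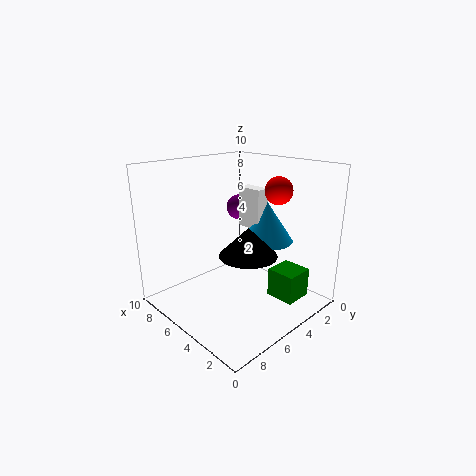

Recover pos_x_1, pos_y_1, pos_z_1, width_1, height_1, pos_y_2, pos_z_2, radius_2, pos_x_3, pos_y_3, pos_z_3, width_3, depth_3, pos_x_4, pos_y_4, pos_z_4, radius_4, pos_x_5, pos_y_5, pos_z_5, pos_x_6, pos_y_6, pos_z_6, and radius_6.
pos_x_1 = 1, pos_y_1 = 2, pos_z_1 = 1, width_1 = 2, height_1 = 2, pos_y_2 = 2, pos_z_2 = 8, radius_2 = 1, pos_x_3 = 5, pos_y_3 = 2, pos_z_3 = 5, width_3 = 2, depth_3 = 1, pos_x_4 = 4, pos_y_4 = 5, pos_z_4 = 4, radius_4 = 2, pos_x_5 = 8, pos_y_5 = 2, pos_z_5 = 6, pos_x_6 = 5, pos_y_6 = 2, pos_z_6 = 4, radius_6 = 2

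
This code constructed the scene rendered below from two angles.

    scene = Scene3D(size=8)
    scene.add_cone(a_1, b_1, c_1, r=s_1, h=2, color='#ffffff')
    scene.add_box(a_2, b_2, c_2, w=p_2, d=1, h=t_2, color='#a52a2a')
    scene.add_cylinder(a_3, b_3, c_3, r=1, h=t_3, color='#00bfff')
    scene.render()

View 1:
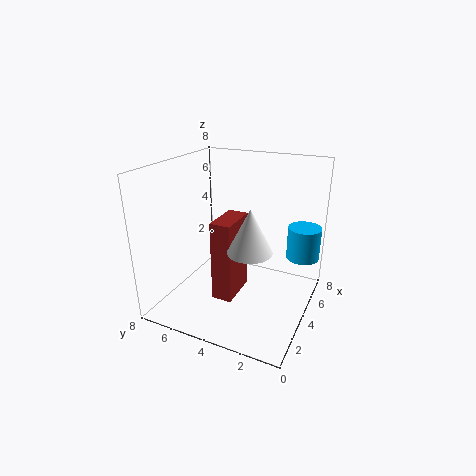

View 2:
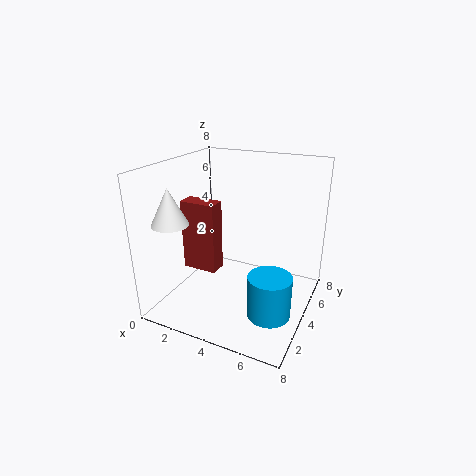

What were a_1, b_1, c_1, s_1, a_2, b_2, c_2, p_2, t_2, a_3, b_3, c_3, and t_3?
a_1 = 1
b_1 = 2
c_1 = 5
s_1 = 1
a_2 = 1
b_2 = 3
c_2 = 2
p_2 = 2
t_2 = 4
a_3 = 7
b_3 = 1
c_3 = 2
t_3 = 2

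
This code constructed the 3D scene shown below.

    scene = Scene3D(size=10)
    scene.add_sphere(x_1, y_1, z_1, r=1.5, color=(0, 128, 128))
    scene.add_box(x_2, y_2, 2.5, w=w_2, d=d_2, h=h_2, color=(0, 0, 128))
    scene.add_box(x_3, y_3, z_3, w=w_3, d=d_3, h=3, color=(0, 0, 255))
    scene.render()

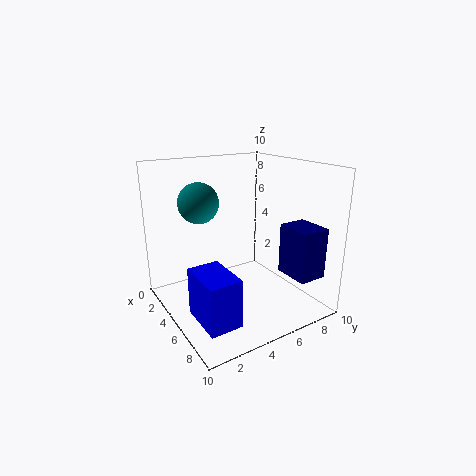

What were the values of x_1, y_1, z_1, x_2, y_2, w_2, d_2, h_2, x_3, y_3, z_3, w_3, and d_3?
x_1 = 2, y_1 = 3.5, z_1 = 7, x_2 = 6.5, y_2 = 7.5, w_2 = 2.5, d_2 = 2, h_2 = 3.5, x_3 = 6.5, y_3 = 0.5, z_3 = 1.5, w_3 = 3, d_3 = 2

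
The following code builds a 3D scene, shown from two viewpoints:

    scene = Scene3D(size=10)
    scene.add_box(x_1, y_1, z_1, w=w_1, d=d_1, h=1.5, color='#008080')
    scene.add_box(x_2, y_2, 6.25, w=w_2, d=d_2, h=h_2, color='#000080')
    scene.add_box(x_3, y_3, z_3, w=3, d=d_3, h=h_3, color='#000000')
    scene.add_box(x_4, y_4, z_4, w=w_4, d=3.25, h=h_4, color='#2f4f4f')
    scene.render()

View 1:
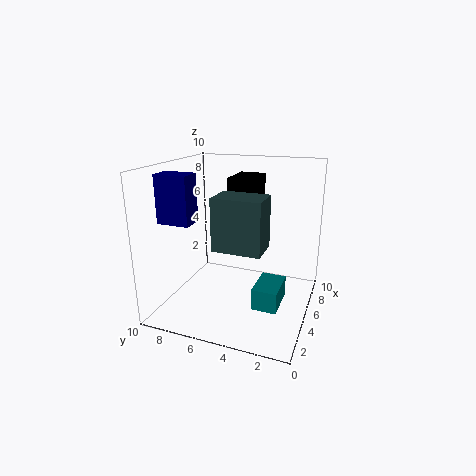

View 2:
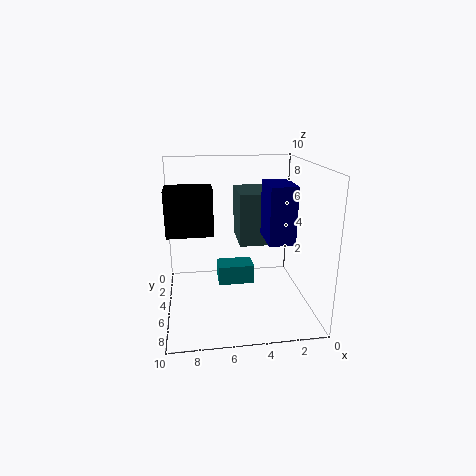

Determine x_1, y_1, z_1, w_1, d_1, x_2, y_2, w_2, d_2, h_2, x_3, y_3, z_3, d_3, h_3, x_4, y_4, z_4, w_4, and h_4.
x_1 = 3.5; y_1 = 1.75; z_1 = 0.5; w_1 = 2.75; d_1 = 1.75; x_2 = 2.5; y_2 = 7.5; w_2 = 1.5; d_2 = 2.25; h_2 = 3.25; x_3 = 6.75; y_3 = 4.5; z_3 = 5.75; d_3 = 2; h_3 = 3; x_4 = 2.75; y_4 = 2.75; z_4 = 4.75; w_4 = 2.25; h_4 = 3.5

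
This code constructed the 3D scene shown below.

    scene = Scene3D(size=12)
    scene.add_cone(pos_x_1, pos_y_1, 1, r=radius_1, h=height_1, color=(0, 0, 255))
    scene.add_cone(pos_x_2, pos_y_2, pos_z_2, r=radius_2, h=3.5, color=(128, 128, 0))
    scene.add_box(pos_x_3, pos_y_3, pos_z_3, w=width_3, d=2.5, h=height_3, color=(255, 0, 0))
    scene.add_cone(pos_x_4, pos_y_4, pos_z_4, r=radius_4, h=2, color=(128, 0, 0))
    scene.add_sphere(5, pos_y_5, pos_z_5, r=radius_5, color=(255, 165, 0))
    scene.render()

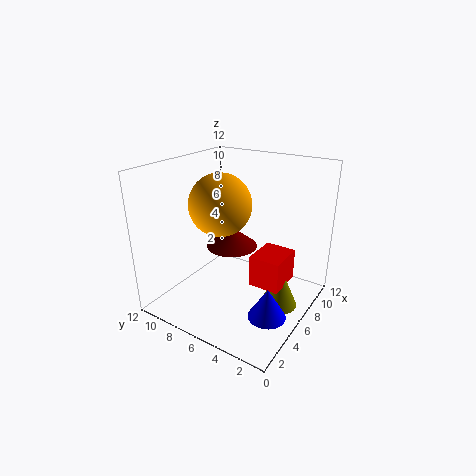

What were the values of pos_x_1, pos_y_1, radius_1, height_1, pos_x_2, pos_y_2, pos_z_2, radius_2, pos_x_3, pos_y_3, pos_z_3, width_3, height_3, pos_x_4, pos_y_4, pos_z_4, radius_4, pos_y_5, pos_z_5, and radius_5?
pos_x_1 = 4; pos_y_1 = 2; radius_1 = 1.5; height_1 = 2.5; pos_x_2 = 6; pos_y_2 = 2; pos_z_2 = 1; radius_2 = 1.5; pos_x_3 = 4.5; pos_y_3 = 1.5; pos_z_3 = 3; width_3 = 3; height_3 = 2.5; pos_x_4 = 9.5; pos_y_4 = 9; pos_z_4 = 3; radius_4 = 2.5; pos_y_5 = 7; pos_z_5 = 9; radius_5 = 2.5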